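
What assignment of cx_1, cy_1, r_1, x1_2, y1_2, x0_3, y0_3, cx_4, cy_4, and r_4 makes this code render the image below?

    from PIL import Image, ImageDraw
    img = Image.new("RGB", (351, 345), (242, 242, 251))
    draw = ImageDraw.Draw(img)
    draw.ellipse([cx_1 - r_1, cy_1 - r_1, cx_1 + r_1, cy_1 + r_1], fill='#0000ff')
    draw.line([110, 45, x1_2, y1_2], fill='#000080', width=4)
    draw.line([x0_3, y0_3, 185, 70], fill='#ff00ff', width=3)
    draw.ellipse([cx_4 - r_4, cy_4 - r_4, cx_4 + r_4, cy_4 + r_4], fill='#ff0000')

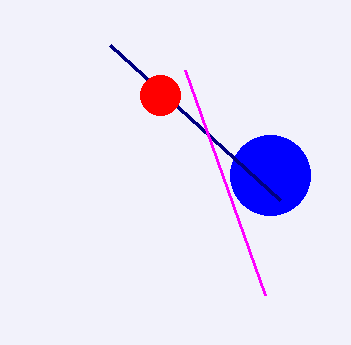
cx_1 = 270; cy_1 = 175; r_1 = 40; x1_2 = 280; y1_2 = 200; x0_3 = 265; y0_3 = 295; cx_4 = 160; cy_4 = 95; r_4 = 20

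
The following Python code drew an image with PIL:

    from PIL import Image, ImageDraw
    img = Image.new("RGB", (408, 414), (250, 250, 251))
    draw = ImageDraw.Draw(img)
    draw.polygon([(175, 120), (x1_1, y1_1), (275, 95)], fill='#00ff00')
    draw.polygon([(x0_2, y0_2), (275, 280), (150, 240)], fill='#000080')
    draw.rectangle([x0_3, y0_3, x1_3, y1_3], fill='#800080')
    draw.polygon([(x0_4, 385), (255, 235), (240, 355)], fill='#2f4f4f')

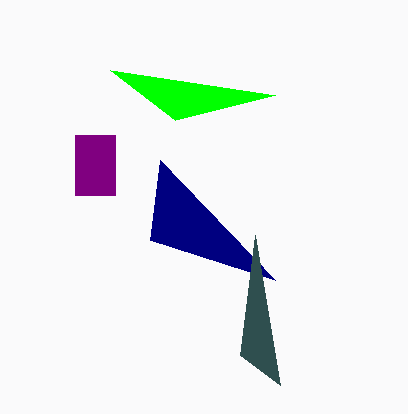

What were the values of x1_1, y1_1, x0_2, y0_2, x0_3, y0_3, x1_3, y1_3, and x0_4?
x1_1 = 110, y1_1 = 70, x0_2 = 160, y0_2 = 160, x0_3 = 75, y0_3 = 135, x1_3 = 115, y1_3 = 195, x0_4 = 280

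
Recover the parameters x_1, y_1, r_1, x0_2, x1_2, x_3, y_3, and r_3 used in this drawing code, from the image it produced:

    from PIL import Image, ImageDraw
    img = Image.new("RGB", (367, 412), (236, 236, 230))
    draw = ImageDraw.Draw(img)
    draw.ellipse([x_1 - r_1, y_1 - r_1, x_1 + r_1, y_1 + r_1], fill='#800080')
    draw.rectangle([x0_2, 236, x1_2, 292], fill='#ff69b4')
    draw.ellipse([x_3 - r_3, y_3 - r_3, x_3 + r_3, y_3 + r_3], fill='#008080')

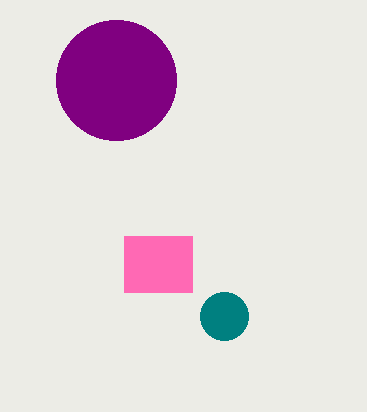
x_1 = 116
y_1 = 80
r_1 = 60
x0_2 = 124
x1_2 = 192
x_3 = 224
y_3 = 316
r_3 = 24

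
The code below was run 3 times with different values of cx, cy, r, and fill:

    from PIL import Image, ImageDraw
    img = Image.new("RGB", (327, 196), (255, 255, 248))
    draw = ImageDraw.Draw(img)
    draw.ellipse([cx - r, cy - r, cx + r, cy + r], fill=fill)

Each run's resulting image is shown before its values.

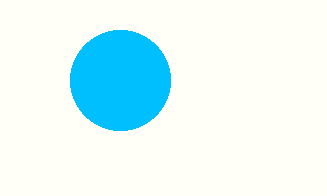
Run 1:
cx = 120, cy = 80, r = 50, fill = 'deepskyblue'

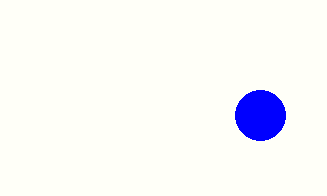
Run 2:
cx = 260
cy = 115
r = 25
fill = 'blue'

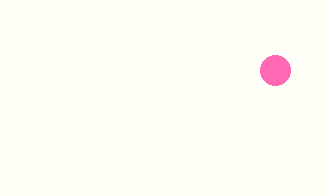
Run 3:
cx = 275; cy = 70; r = 15; fill = 'hotpink'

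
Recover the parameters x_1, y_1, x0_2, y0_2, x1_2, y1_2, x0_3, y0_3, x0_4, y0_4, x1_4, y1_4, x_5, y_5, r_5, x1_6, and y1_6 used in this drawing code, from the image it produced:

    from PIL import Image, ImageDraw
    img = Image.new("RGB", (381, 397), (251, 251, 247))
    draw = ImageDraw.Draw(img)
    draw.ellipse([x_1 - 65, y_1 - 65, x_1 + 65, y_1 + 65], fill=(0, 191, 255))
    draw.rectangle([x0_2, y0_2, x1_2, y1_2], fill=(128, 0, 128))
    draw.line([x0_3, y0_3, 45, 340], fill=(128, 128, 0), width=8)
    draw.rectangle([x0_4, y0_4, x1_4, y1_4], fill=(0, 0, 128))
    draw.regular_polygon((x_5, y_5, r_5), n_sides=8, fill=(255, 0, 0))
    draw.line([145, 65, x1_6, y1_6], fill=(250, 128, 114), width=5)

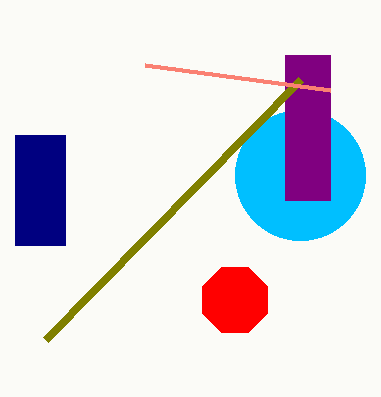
x_1 = 300, y_1 = 175, x0_2 = 285, y0_2 = 55, x1_2 = 330, y1_2 = 200, x0_3 = 300, y0_3 = 80, x0_4 = 15, y0_4 = 135, x1_4 = 65, y1_4 = 245, x_5 = 235, y_5 = 300, r_5 = 35, x1_6 = 330, y1_6 = 90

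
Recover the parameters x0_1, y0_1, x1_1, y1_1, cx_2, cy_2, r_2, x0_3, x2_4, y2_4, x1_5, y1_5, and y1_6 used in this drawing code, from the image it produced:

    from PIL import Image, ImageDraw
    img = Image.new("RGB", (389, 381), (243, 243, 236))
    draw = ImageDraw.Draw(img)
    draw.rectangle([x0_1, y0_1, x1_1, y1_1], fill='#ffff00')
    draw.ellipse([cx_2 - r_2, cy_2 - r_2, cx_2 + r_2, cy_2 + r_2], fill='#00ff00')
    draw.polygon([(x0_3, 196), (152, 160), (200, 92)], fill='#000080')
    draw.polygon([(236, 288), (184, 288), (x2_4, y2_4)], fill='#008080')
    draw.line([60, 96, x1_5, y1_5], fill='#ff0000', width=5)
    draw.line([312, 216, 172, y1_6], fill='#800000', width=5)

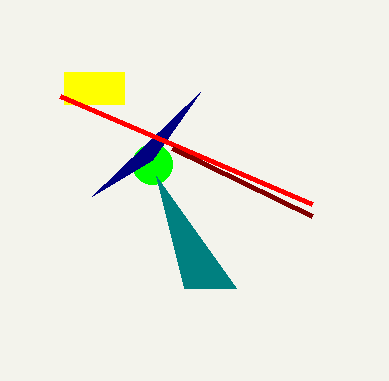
x0_1 = 64; y0_1 = 72; x1_1 = 124; y1_1 = 104; cx_2 = 152; cy_2 = 164; r_2 = 20; x0_3 = 92; x2_4 = 156; y2_4 = 176; x1_5 = 312; y1_5 = 204; y1_6 = 148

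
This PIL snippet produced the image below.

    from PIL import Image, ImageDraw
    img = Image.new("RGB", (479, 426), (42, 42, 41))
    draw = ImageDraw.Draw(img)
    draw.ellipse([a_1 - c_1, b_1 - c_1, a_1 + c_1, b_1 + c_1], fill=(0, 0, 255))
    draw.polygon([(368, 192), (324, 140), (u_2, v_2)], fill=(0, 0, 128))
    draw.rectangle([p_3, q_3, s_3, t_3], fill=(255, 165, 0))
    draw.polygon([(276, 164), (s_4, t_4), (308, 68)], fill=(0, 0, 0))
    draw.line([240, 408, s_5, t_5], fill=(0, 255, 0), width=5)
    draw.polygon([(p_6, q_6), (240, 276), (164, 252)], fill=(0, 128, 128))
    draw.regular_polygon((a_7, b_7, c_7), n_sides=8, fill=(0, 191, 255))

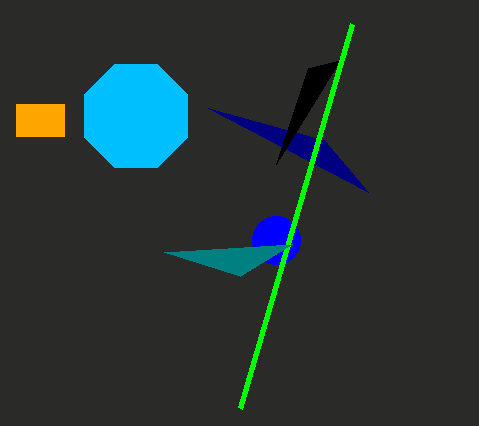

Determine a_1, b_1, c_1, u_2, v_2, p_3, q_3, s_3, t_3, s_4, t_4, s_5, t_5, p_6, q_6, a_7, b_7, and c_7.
a_1 = 276, b_1 = 240, c_1 = 24, u_2 = 208, v_2 = 108, p_3 = 16, q_3 = 104, s_3 = 64, t_3 = 136, s_4 = 340, t_4 = 60, s_5 = 352, t_5 = 24, p_6 = 292, q_6 = 244, a_7 = 136, b_7 = 116, c_7 = 56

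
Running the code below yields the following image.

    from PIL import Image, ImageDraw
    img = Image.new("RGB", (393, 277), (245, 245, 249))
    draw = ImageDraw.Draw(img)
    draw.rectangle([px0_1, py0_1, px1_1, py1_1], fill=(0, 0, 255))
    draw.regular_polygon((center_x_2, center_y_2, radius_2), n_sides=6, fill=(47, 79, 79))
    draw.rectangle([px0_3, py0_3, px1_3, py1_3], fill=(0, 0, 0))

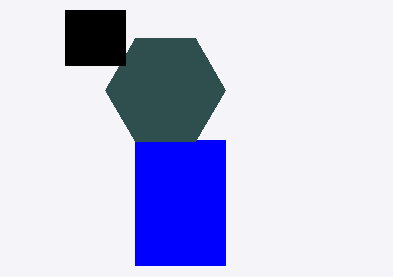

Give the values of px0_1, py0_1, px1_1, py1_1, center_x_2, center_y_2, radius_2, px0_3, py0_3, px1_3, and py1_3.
px0_1 = 135; py0_1 = 140; px1_1 = 225; py1_1 = 265; center_x_2 = 165; center_y_2 = 90; radius_2 = 60; px0_3 = 65; py0_3 = 10; px1_3 = 125; py1_3 = 65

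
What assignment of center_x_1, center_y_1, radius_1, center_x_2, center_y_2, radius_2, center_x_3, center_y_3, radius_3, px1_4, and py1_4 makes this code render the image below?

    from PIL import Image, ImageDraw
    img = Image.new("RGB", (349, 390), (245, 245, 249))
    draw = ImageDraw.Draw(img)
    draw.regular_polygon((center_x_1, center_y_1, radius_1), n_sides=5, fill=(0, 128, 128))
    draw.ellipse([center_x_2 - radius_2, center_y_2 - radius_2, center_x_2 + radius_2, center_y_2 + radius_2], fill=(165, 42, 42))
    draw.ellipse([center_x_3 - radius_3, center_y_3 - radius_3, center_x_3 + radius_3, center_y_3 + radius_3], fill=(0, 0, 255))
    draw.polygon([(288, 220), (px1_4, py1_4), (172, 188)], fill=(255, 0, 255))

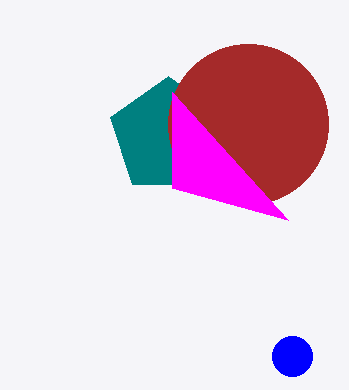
center_x_1 = 168, center_y_1 = 136, radius_1 = 60, center_x_2 = 248, center_y_2 = 124, radius_2 = 80, center_x_3 = 292, center_y_3 = 356, radius_3 = 20, px1_4 = 172, py1_4 = 92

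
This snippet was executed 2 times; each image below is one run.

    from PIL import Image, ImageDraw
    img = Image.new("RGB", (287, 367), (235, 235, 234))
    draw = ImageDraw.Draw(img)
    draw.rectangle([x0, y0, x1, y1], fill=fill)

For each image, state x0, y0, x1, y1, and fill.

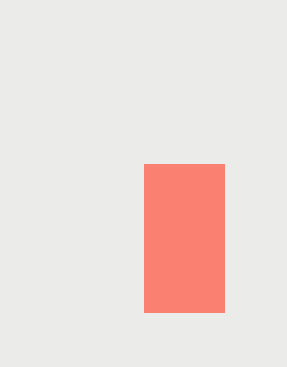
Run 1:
x0 = 144; y0 = 164; x1 = 224; y1 = 312; fill = 'salmon'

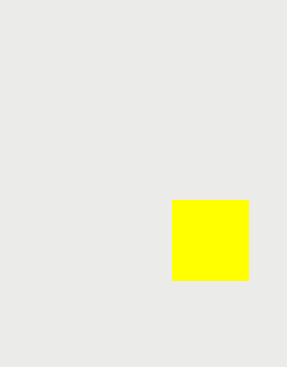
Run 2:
x0 = 172; y0 = 200; x1 = 248; y1 = 280; fill = 'yellow'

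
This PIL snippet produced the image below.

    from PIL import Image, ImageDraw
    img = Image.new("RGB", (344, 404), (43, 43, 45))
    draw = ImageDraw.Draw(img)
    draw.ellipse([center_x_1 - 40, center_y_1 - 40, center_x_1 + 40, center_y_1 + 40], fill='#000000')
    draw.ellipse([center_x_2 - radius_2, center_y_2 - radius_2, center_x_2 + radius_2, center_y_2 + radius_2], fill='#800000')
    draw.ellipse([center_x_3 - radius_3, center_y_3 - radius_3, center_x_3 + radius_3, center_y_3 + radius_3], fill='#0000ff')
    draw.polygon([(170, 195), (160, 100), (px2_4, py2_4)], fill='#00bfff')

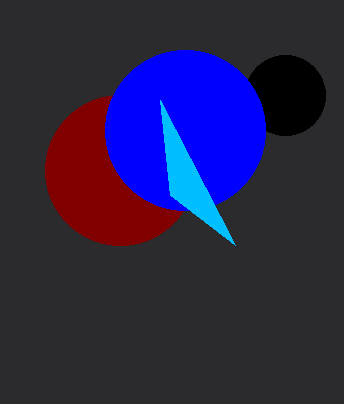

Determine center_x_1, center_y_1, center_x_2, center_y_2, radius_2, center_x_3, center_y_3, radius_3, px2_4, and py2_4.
center_x_1 = 285
center_y_1 = 95
center_x_2 = 120
center_y_2 = 170
radius_2 = 75
center_x_3 = 185
center_y_3 = 130
radius_3 = 80
px2_4 = 235
py2_4 = 245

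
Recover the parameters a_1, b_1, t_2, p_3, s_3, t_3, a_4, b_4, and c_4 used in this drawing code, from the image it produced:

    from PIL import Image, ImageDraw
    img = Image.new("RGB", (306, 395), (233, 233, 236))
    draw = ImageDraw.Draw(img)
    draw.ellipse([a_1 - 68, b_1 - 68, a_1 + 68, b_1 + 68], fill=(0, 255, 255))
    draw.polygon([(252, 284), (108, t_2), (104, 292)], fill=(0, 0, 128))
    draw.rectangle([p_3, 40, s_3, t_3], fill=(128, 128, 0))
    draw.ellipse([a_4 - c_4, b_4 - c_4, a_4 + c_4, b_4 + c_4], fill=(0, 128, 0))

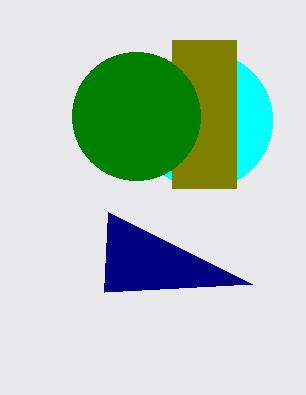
a_1 = 204; b_1 = 120; t_2 = 212; p_3 = 172; s_3 = 236; t_3 = 188; a_4 = 136; b_4 = 116; c_4 = 64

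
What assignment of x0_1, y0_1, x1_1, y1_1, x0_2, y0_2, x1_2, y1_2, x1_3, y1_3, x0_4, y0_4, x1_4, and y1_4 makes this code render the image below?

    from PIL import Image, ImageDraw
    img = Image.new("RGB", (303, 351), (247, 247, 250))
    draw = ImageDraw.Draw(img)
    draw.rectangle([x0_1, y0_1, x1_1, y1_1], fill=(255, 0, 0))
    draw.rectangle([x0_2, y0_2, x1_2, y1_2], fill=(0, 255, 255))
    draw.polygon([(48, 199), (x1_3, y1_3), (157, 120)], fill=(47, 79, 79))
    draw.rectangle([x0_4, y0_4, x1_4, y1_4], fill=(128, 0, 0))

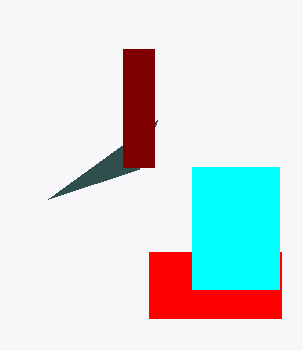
x0_1 = 149
y0_1 = 252
x1_1 = 281
y1_1 = 318
x0_2 = 192
y0_2 = 167
x1_2 = 279
y1_2 = 289
x1_3 = 139
y1_3 = 169
x0_4 = 123
y0_4 = 49
x1_4 = 154
y1_4 = 167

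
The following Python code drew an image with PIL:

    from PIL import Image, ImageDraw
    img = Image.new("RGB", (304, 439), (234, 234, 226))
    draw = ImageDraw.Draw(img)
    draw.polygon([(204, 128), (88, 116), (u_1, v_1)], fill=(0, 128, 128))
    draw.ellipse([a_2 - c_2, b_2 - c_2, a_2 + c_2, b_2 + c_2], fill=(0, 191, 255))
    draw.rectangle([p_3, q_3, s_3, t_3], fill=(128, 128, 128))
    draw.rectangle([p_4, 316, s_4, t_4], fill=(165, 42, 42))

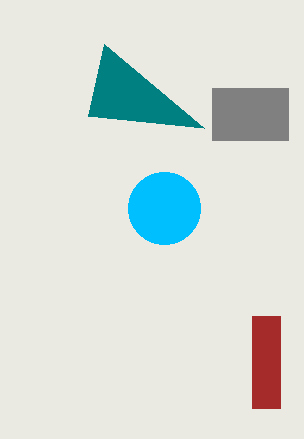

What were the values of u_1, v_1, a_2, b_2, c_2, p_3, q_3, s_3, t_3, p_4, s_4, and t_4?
u_1 = 104; v_1 = 44; a_2 = 164; b_2 = 208; c_2 = 36; p_3 = 212; q_3 = 88; s_3 = 288; t_3 = 140; p_4 = 252; s_4 = 280; t_4 = 408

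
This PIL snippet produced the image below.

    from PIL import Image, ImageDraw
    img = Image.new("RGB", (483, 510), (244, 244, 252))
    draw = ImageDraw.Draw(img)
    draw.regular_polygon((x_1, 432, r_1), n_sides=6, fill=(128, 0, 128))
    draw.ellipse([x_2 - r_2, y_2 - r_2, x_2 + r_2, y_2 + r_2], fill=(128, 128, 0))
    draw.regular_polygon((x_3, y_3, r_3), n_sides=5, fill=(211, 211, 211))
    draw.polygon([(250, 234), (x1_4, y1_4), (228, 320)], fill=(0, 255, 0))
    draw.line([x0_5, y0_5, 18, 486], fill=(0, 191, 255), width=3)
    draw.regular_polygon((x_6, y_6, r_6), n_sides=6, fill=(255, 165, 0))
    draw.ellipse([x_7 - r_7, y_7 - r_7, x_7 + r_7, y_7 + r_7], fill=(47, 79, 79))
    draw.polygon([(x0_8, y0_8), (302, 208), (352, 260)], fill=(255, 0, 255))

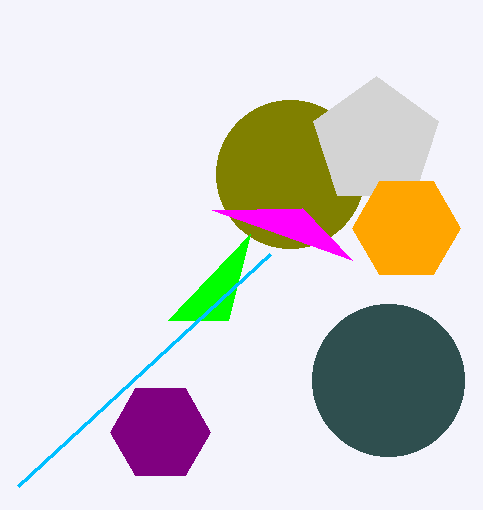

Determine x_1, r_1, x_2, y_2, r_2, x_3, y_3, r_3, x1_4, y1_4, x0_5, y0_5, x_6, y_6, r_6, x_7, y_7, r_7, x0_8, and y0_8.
x_1 = 160
r_1 = 50
x_2 = 290
y_2 = 174
r_2 = 74
x_3 = 376
y_3 = 142
r_3 = 66
x1_4 = 168
y1_4 = 320
x0_5 = 270
y0_5 = 254
x_6 = 406
y_6 = 228
r_6 = 54
x_7 = 388
y_7 = 380
r_7 = 76
x0_8 = 212
y0_8 = 210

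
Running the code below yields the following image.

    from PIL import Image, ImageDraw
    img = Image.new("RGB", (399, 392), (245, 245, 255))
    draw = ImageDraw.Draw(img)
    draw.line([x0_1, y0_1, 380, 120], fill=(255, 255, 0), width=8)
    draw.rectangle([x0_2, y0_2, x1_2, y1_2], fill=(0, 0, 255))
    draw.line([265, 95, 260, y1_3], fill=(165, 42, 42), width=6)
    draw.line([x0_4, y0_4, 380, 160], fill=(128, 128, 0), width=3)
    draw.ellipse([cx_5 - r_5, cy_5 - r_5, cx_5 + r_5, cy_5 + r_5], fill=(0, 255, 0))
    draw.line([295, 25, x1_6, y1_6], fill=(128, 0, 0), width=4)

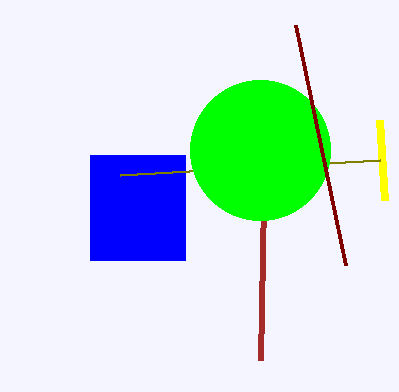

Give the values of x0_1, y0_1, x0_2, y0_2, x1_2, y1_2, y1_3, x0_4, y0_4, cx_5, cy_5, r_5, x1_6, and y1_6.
x0_1 = 385; y0_1 = 200; x0_2 = 90; y0_2 = 155; x1_2 = 185; y1_2 = 260; y1_3 = 360; x0_4 = 120; y0_4 = 175; cx_5 = 260; cy_5 = 150; r_5 = 70; x1_6 = 345; y1_6 = 265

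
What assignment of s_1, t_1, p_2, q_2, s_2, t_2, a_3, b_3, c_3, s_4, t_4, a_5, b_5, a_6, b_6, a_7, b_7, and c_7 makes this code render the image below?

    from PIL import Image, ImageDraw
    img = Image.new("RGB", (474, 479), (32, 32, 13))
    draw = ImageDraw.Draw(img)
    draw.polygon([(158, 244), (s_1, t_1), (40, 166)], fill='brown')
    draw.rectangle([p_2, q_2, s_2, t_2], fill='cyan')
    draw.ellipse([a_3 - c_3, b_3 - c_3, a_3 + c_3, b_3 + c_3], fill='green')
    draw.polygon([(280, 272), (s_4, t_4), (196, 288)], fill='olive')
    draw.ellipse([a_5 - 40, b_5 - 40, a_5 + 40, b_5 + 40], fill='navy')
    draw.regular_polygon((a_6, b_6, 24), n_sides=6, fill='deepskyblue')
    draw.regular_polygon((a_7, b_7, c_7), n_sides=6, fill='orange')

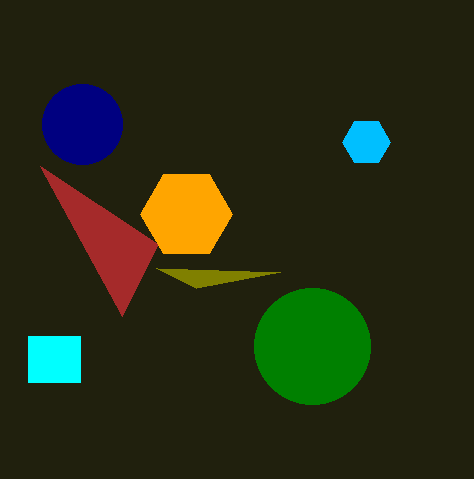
s_1 = 122, t_1 = 316, p_2 = 28, q_2 = 336, s_2 = 80, t_2 = 382, a_3 = 312, b_3 = 346, c_3 = 58, s_4 = 156, t_4 = 268, a_5 = 82, b_5 = 124, a_6 = 366, b_6 = 142, a_7 = 186, b_7 = 214, c_7 = 46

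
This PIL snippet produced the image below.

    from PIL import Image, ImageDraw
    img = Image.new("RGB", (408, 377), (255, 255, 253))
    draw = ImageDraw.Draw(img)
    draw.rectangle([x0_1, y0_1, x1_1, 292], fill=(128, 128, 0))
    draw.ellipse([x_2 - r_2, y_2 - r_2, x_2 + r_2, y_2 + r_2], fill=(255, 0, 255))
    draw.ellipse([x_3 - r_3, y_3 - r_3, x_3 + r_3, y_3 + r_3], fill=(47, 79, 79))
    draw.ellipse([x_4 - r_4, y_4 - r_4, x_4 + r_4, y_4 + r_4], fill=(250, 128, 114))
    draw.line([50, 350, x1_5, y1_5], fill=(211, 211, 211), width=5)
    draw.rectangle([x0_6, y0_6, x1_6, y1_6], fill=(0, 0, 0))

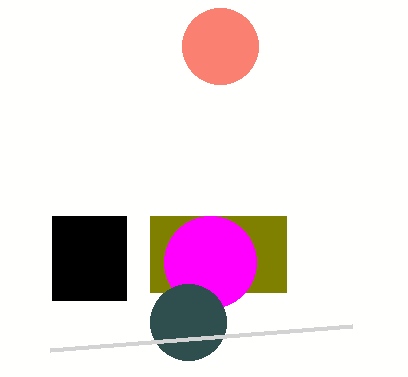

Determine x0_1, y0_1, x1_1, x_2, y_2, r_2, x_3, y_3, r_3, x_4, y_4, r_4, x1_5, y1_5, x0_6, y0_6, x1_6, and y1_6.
x0_1 = 150, y0_1 = 216, x1_1 = 286, x_2 = 210, y_2 = 262, r_2 = 46, x_3 = 188, y_3 = 322, r_3 = 38, x_4 = 220, y_4 = 46, r_4 = 38, x1_5 = 352, y1_5 = 326, x0_6 = 52, y0_6 = 216, x1_6 = 126, y1_6 = 300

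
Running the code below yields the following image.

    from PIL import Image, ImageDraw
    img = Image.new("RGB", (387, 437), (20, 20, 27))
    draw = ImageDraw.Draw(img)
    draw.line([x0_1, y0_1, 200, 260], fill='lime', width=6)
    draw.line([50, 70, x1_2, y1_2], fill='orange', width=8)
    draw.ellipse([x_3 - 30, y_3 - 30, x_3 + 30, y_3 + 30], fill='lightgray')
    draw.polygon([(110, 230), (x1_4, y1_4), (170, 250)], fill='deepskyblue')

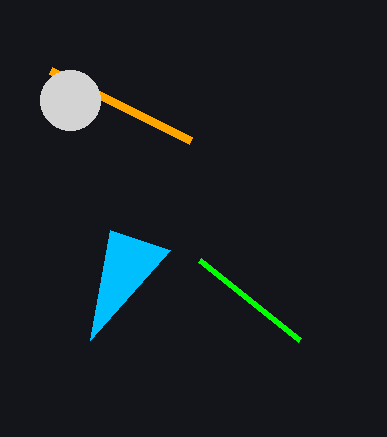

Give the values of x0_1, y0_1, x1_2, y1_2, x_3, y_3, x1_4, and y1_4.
x0_1 = 300, y0_1 = 340, x1_2 = 190, y1_2 = 140, x_3 = 70, y_3 = 100, x1_4 = 90, y1_4 = 340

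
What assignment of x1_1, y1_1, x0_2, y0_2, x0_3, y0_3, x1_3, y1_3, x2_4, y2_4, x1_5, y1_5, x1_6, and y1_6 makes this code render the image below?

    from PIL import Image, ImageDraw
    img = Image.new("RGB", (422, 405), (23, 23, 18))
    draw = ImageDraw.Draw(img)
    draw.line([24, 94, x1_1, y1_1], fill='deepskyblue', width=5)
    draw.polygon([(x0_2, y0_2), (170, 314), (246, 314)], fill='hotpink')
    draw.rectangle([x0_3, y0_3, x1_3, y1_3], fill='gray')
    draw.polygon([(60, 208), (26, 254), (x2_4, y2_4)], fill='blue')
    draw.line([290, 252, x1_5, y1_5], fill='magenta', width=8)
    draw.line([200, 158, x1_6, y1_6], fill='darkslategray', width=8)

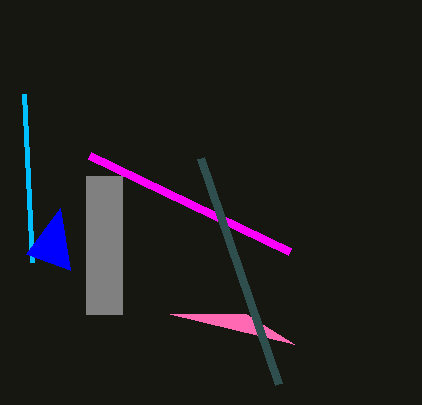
x1_1 = 32; y1_1 = 262; x0_2 = 294; y0_2 = 344; x0_3 = 86; y0_3 = 176; x1_3 = 122; y1_3 = 314; x2_4 = 70; y2_4 = 270; x1_5 = 90; y1_5 = 156; x1_6 = 278; y1_6 = 384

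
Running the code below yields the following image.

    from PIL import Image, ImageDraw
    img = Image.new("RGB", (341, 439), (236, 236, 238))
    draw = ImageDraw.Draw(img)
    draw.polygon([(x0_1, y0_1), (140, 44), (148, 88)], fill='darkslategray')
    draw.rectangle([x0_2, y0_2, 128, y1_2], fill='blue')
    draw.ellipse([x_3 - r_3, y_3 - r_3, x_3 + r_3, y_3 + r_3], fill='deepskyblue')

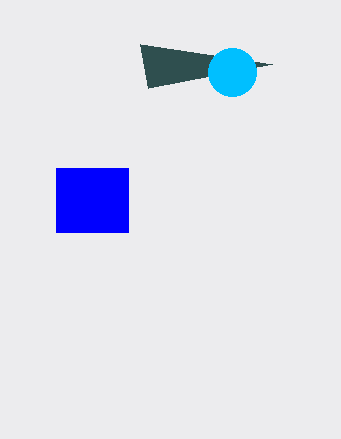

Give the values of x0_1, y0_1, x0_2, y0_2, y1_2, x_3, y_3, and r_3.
x0_1 = 272, y0_1 = 64, x0_2 = 56, y0_2 = 168, y1_2 = 232, x_3 = 232, y_3 = 72, r_3 = 24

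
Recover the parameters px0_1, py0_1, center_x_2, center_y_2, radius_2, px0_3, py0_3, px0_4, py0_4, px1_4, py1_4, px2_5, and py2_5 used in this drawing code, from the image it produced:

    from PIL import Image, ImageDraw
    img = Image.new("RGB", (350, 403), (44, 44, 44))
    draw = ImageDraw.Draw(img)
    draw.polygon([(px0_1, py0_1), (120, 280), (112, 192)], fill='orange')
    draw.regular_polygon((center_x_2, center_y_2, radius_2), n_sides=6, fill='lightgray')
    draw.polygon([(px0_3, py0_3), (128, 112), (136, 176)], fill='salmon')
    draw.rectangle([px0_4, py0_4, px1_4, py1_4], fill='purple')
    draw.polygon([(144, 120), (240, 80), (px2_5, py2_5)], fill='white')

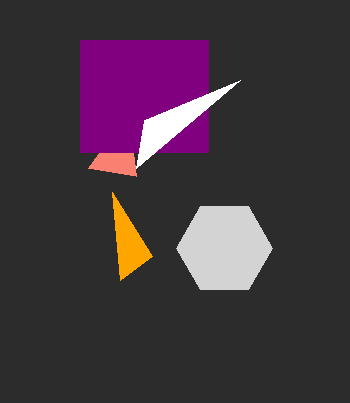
px0_1 = 152
py0_1 = 256
center_x_2 = 224
center_y_2 = 248
radius_2 = 48
px0_3 = 88
py0_3 = 168
px0_4 = 80
py0_4 = 40
px1_4 = 208
py1_4 = 152
px2_5 = 136
py2_5 = 168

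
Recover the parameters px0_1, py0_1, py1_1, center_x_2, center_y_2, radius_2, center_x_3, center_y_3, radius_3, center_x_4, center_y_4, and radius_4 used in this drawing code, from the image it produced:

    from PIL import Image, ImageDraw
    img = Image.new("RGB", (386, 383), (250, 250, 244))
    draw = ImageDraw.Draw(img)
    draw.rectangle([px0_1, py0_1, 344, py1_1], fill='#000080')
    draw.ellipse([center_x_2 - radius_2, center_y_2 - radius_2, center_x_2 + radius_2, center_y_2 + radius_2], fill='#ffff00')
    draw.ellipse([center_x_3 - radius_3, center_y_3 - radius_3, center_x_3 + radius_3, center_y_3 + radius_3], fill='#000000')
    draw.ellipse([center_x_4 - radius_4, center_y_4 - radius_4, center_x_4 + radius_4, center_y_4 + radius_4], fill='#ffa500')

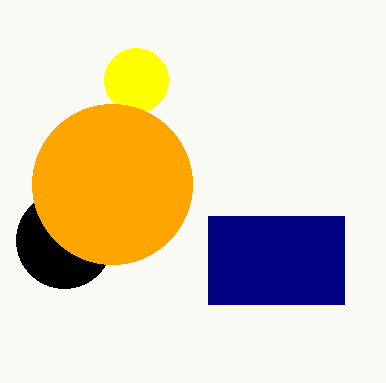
px0_1 = 208
py0_1 = 216
py1_1 = 304
center_x_2 = 136
center_y_2 = 80
radius_2 = 32
center_x_3 = 64
center_y_3 = 240
radius_3 = 48
center_x_4 = 112
center_y_4 = 184
radius_4 = 80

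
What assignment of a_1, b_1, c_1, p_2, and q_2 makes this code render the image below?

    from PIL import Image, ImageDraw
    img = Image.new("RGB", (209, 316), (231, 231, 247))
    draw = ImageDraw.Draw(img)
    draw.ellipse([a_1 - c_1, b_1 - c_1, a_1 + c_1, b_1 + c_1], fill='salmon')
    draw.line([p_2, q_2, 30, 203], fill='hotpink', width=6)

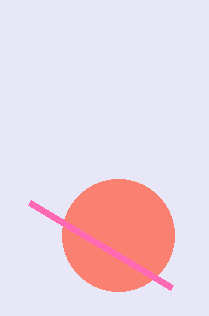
a_1 = 118
b_1 = 235
c_1 = 56
p_2 = 172
q_2 = 288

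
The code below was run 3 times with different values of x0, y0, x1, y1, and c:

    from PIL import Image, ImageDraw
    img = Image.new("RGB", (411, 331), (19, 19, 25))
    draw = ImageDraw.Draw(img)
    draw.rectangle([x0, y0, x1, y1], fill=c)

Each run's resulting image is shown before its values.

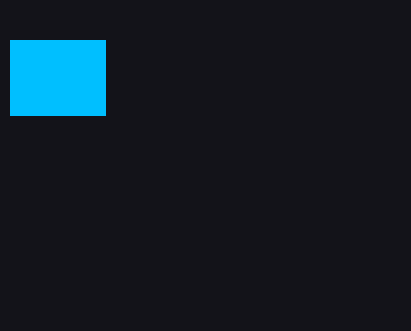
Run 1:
x0 = 10; y0 = 40; x1 = 105; y1 = 115; c = 'deepskyblue'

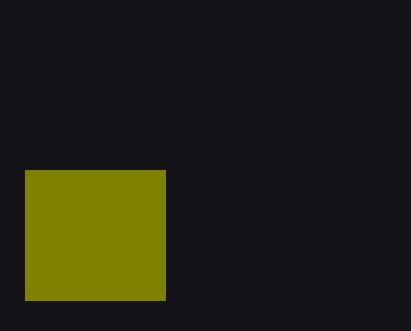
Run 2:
x0 = 25, y0 = 170, x1 = 165, y1 = 300, c = 'olive'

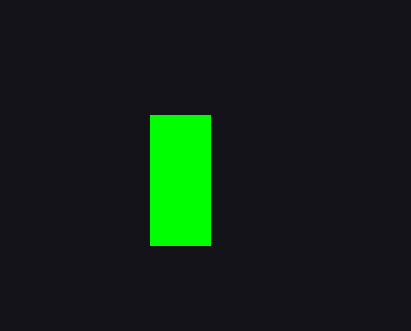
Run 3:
x0 = 150, y0 = 115, x1 = 210, y1 = 245, c = 'lime'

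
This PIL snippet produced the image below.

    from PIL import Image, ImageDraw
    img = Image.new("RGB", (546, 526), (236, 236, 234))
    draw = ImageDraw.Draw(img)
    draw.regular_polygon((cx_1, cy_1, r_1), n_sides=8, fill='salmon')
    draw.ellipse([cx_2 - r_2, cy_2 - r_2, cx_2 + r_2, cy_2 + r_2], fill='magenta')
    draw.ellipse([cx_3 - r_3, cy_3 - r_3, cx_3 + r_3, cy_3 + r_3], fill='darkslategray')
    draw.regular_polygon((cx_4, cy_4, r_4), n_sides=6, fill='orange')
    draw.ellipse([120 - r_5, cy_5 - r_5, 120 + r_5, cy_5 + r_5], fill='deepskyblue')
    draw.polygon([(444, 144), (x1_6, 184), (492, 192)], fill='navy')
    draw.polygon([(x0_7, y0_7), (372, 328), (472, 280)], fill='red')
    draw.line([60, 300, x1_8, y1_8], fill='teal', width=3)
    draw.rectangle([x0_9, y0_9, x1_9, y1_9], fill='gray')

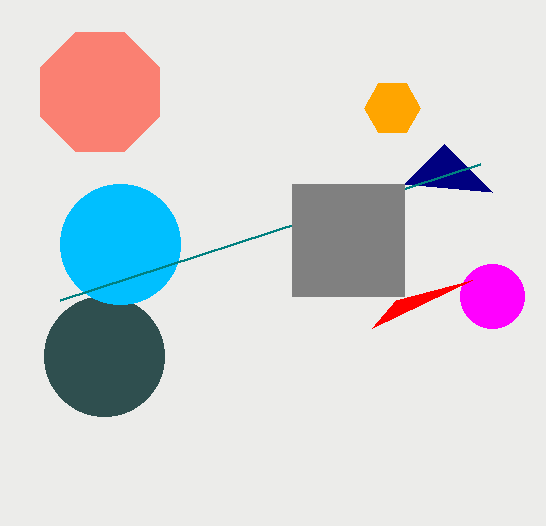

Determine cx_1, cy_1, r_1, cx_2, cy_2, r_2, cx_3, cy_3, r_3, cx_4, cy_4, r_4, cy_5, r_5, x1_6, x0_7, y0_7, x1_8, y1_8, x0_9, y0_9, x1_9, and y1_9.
cx_1 = 100
cy_1 = 92
r_1 = 64
cx_2 = 492
cy_2 = 296
r_2 = 32
cx_3 = 104
cy_3 = 356
r_3 = 60
cx_4 = 392
cy_4 = 108
r_4 = 28
cy_5 = 244
r_5 = 60
x1_6 = 404
x0_7 = 396
y0_7 = 300
x1_8 = 480
y1_8 = 164
x0_9 = 292
y0_9 = 184
x1_9 = 404
y1_9 = 296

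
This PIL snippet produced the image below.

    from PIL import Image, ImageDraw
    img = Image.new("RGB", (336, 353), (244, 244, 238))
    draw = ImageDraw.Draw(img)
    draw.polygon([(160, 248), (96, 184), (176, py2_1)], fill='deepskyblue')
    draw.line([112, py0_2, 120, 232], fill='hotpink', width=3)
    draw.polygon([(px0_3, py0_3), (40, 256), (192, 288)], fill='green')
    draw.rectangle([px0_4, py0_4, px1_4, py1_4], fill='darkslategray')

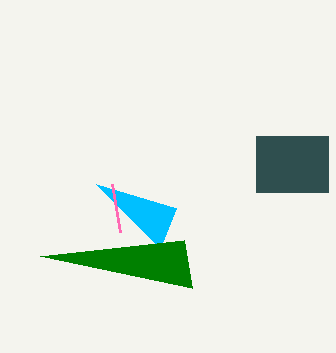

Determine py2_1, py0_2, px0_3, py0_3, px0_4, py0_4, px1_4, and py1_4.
py2_1 = 208
py0_2 = 184
px0_3 = 184
py0_3 = 240
px0_4 = 256
py0_4 = 136
px1_4 = 328
py1_4 = 192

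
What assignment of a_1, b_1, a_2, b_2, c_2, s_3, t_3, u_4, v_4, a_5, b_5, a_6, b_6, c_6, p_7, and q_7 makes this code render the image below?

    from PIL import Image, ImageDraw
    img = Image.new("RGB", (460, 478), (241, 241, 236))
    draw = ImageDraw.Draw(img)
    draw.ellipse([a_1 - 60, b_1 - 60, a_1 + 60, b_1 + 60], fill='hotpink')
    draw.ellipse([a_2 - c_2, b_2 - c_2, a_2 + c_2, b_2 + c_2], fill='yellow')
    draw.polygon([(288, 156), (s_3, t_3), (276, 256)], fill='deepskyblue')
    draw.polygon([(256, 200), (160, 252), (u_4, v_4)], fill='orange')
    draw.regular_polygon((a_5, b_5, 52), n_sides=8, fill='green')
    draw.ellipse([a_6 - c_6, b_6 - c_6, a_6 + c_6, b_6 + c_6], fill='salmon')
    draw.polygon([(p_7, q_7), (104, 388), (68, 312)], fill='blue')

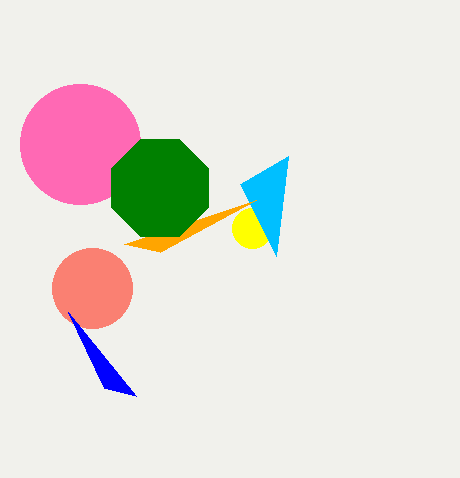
a_1 = 80
b_1 = 144
a_2 = 252
b_2 = 228
c_2 = 20
s_3 = 240
t_3 = 184
u_4 = 124
v_4 = 244
a_5 = 160
b_5 = 188
a_6 = 92
b_6 = 288
c_6 = 40
p_7 = 136
q_7 = 396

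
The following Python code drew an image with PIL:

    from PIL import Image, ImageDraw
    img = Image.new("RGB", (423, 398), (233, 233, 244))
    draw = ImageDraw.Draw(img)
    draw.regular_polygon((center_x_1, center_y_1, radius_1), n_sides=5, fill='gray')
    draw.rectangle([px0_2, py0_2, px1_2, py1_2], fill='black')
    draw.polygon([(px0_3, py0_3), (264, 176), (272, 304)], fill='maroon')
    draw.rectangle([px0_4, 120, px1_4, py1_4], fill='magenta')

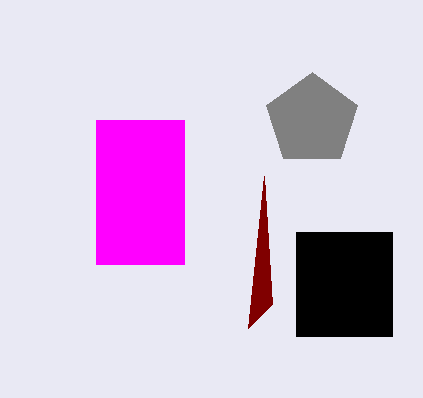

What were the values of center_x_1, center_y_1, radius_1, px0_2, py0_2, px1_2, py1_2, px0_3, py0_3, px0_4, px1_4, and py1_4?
center_x_1 = 312
center_y_1 = 120
radius_1 = 48
px0_2 = 296
py0_2 = 232
px1_2 = 392
py1_2 = 336
px0_3 = 248
py0_3 = 328
px0_4 = 96
px1_4 = 184
py1_4 = 264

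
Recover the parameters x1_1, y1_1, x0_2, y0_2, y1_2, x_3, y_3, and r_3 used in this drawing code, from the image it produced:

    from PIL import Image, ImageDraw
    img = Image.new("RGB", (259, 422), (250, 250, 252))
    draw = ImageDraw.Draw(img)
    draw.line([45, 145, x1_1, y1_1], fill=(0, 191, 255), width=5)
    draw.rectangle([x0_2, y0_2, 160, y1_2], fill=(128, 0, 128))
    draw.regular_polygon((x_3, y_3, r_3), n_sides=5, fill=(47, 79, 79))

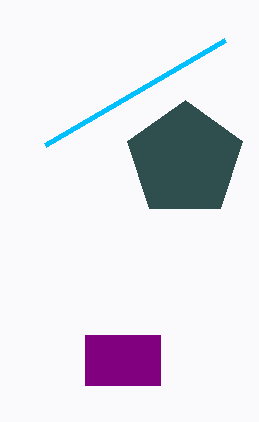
x1_1 = 225, y1_1 = 40, x0_2 = 85, y0_2 = 335, y1_2 = 385, x_3 = 185, y_3 = 160, r_3 = 60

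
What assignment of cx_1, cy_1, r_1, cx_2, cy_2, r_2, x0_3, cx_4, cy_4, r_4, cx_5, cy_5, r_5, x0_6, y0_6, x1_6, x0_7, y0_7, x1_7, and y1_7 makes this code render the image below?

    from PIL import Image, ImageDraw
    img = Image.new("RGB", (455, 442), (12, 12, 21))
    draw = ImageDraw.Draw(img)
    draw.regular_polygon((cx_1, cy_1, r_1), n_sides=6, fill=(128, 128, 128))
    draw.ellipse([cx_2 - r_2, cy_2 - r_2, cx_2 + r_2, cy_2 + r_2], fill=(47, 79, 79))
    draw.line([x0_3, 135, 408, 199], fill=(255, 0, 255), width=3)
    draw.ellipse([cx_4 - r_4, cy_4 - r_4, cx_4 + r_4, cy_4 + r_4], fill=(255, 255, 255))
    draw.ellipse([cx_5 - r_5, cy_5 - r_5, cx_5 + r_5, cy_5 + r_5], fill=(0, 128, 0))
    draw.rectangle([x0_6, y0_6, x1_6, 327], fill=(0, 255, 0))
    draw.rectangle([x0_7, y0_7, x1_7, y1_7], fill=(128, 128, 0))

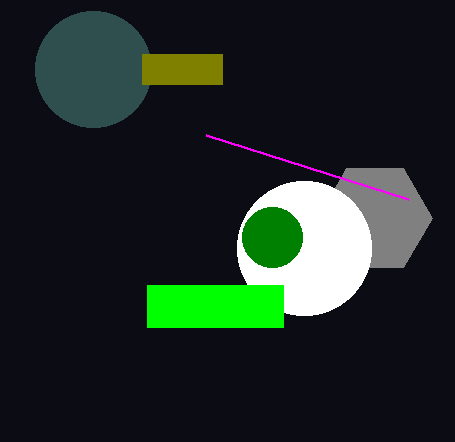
cx_1 = 375; cy_1 = 218; r_1 = 57; cx_2 = 93; cy_2 = 69; r_2 = 58; x0_3 = 206; cx_4 = 304; cy_4 = 248; r_4 = 67; cx_5 = 272; cy_5 = 237; r_5 = 30; x0_6 = 147; y0_6 = 285; x1_6 = 283; x0_7 = 142; y0_7 = 54; x1_7 = 222; y1_7 = 84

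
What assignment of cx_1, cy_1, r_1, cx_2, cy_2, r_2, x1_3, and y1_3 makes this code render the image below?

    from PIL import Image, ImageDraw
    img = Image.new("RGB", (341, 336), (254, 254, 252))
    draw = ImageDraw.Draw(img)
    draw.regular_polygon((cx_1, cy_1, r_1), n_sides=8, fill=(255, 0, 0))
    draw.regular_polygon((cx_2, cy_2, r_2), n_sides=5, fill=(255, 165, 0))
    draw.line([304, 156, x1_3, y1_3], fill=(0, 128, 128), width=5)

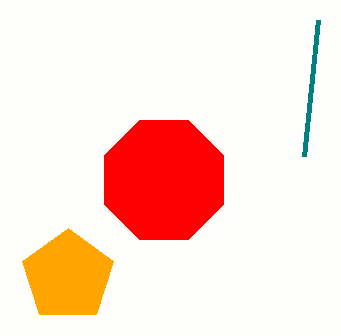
cx_1 = 164
cy_1 = 180
r_1 = 64
cx_2 = 68
cy_2 = 276
r_2 = 48
x1_3 = 318
y1_3 = 20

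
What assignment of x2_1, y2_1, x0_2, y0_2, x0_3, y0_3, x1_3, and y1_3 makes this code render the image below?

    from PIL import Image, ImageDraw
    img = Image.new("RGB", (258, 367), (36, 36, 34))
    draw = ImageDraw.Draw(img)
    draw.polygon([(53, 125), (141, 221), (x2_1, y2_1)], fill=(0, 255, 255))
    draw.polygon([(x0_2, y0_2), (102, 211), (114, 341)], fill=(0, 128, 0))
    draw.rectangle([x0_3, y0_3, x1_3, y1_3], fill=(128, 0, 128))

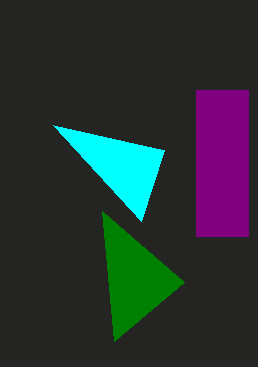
x2_1 = 164
y2_1 = 150
x0_2 = 184
y0_2 = 282
x0_3 = 196
y0_3 = 90
x1_3 = 248
y1_3 = 236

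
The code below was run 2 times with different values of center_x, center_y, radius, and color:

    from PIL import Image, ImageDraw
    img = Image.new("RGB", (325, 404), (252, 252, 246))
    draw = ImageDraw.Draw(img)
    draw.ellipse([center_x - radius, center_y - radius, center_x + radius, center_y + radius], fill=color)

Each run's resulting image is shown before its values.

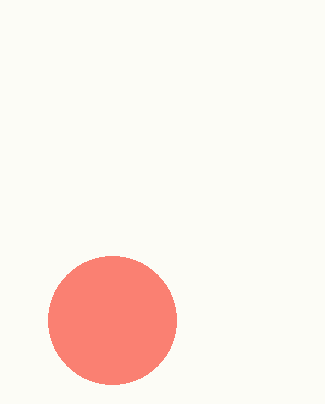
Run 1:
center_x = 112, center_y = 320, radius = 64, color = 'salmon'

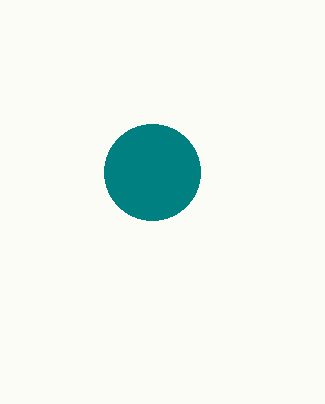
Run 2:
center_x = 152
center_y = 172
radius = 48
color = 'teal'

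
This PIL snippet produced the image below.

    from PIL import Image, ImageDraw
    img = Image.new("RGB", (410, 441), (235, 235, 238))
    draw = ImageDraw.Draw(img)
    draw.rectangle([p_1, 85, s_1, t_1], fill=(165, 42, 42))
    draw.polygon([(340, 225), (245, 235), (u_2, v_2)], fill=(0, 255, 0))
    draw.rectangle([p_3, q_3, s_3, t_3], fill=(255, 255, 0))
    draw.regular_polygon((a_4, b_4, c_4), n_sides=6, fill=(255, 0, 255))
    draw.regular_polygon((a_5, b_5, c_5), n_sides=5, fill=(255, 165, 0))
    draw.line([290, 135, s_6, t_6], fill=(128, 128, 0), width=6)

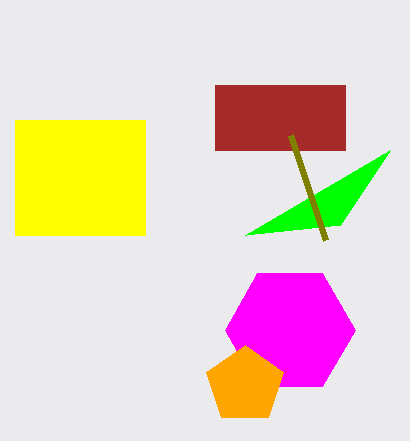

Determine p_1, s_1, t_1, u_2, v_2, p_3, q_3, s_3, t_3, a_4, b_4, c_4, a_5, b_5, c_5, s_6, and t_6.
p_1 = 215
s_1 = 345
t_1 = 150
u_2 = 390
v_2 = 150
p_3 = 15
q_3 = 120
s_3 = 145
t_3 = 235
a_4 = 290
b_4 = 330
c_4 = 65
a_5 = 245
b_5 = 385
c_5 = 40
s_6 = 325
t_6 = 240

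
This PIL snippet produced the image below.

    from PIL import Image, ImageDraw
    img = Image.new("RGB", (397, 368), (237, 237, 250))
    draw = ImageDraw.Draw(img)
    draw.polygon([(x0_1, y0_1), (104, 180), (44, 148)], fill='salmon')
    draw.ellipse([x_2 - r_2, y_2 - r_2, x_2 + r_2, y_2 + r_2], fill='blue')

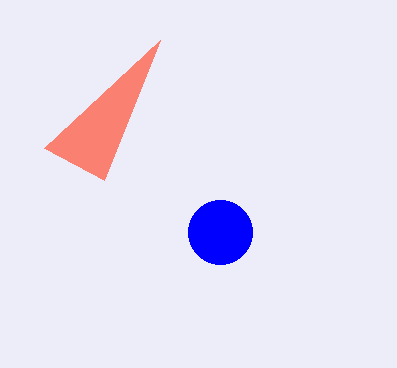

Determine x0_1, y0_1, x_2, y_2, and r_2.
x0_1 = 160; y0_1 = 40; x_2 = 220; y_2 = 232; r_2 = 32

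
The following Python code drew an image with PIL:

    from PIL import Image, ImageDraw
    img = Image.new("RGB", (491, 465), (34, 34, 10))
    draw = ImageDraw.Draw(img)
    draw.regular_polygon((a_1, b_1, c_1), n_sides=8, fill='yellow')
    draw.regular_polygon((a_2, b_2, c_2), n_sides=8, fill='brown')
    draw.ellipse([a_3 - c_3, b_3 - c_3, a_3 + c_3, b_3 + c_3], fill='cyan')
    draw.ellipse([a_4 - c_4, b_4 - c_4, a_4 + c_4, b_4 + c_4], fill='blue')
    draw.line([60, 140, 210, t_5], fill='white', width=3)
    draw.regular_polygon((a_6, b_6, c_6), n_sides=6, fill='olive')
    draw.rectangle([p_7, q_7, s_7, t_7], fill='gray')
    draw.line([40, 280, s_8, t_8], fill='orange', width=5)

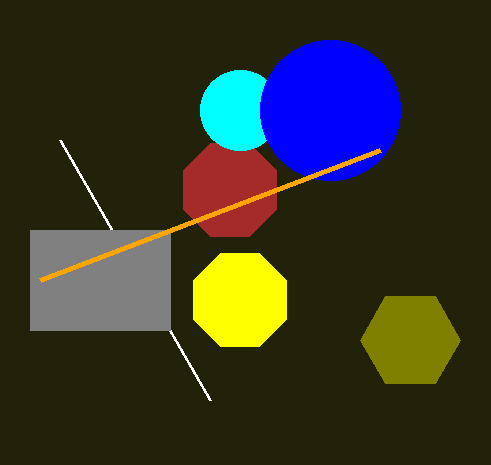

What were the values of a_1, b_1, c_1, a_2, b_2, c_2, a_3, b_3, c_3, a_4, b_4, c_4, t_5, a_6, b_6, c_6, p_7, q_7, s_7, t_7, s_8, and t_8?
a_1 = 240, b_1 = 300, c_1 = 50, a_2 = 230, b_2 = 190, c_2 = 50, a_3 = 240, b_3 = 110, c_3 = 40, a_4 = 330, b_4 = 110, c_4 = 70, t_5 = 400, a_6 = 410, b_6 = 340, c_6 = 50, p_7 = 30, q_7 = 230, s_7 = 170, t_7 = 330, s_8 = 380, t_8 = 150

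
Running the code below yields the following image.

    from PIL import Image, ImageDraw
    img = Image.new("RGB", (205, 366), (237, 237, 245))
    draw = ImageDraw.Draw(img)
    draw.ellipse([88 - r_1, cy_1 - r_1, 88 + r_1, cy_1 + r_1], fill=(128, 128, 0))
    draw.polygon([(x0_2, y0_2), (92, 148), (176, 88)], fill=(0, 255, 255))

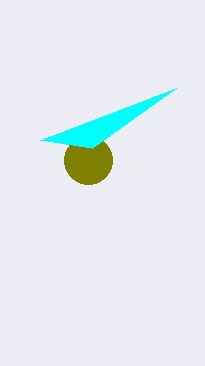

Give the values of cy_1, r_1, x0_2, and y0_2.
cy_1 = 160, r_1 = 24, x0_2 = 40, y0_2 = 140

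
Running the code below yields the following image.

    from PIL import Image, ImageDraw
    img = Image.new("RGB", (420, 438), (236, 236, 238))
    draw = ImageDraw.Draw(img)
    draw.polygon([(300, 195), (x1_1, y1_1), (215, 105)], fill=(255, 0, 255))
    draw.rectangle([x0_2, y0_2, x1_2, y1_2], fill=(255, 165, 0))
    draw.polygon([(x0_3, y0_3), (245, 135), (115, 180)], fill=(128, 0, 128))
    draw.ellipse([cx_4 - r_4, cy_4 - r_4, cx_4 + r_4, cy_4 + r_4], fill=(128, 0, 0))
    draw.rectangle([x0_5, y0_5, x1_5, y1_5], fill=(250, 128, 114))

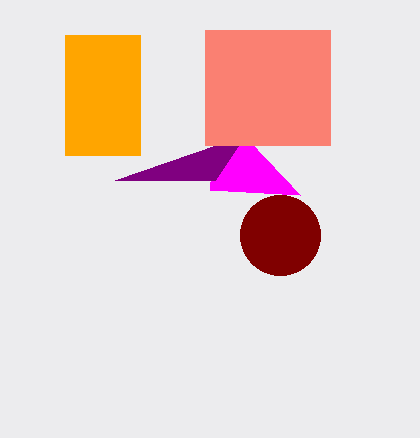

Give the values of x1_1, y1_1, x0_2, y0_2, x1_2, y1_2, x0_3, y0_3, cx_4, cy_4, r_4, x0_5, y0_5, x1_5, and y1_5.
x1_1 = 210; y1_1 = 190; x0_2 = 65; y0_2 = 35; x1_2 = 140; y1_2 = 155; x0_3 = 215; y0_3 = 180; cx_4 = 280; cy_4 = 235; r_4 = 40; x0_5 = 205; y0_5 = 30; x1_5 = 330; y1_5 = 145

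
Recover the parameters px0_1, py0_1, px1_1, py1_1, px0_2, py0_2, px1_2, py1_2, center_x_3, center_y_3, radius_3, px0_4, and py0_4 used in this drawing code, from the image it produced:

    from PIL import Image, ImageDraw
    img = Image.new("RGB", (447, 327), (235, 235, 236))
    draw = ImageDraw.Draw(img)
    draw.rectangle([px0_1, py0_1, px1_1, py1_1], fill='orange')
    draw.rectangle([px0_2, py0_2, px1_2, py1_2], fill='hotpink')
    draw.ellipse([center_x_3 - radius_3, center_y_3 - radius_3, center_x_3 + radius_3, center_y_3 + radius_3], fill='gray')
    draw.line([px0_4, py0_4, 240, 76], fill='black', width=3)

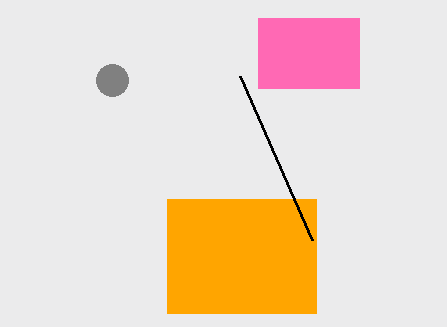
px0_1 = 167, py0_1 = 199, px1_1 = 316, py1_1 = 313, px0_2 = 258, py0_2 = 18, px1_2 = 359, py1_2 = 88, center_x_3 = 112, center_y_3 = 80, radius_3 = 16, px0_4 = 312, py0_4 = 240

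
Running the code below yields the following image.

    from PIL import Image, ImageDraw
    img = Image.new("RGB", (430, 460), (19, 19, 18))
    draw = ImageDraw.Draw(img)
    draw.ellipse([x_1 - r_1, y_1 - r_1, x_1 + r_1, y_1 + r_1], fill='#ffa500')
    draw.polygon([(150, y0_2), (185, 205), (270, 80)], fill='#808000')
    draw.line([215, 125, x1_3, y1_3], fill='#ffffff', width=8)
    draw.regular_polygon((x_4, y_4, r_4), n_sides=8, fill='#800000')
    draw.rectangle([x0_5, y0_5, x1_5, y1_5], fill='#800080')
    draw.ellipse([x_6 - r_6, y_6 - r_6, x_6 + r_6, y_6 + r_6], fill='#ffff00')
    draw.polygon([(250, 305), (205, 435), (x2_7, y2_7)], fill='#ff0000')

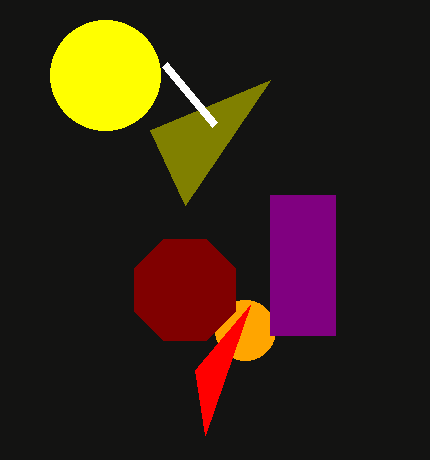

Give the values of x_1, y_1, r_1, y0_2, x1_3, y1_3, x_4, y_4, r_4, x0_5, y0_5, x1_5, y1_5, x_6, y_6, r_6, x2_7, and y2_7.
x_1 = 245
y_1 = 330
r_1 = 30
y0_2 = 130
x1_3 = 165
y1_3 = 65
x_4 = 185
y_4 = 290
r_4 = 55
x0_5 = 270
y0_5 = 195
x1_5 = 335
y1_5 = 335
x_6 = 105
y_6 = 75
r_6 = 55
x2_7 = 195
y2_7 = 370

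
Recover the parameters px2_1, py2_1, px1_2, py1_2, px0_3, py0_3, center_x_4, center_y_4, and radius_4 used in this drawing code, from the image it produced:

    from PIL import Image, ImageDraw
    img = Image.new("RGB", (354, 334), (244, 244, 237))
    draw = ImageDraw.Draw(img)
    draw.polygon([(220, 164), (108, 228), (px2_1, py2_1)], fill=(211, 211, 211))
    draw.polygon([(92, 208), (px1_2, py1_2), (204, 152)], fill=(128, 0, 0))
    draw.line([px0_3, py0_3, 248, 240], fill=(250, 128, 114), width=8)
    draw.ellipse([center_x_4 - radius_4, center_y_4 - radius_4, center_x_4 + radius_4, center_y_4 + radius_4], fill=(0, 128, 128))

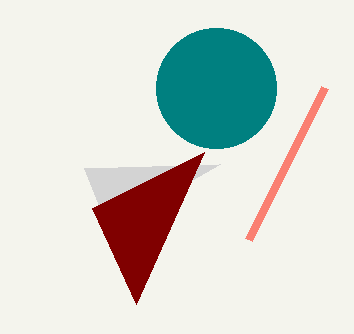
px2_1 = 84
py2_1 = 168
px1_2 = 136
py1_2 = 304
px0_3 = 324
py0_3 = 88
center_x_4 = 216
center_y_4 = 88
radius_4 = 60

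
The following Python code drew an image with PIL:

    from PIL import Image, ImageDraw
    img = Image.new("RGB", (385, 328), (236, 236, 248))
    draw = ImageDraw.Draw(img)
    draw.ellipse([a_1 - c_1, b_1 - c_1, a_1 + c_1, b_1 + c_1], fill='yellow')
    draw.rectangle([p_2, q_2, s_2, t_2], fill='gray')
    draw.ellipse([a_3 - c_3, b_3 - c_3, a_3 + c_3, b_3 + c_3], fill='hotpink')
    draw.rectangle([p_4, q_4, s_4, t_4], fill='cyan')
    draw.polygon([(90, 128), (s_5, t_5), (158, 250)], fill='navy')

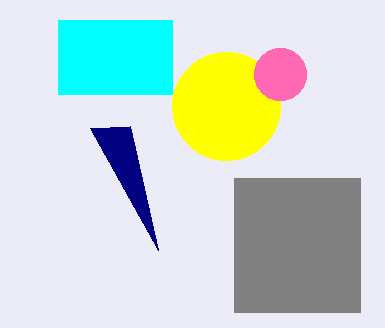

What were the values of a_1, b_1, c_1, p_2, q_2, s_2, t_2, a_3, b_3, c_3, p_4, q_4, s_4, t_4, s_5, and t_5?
a_1 = 226, b_1 = 106, c_1 = 54, p_2 = 234, q_2 = 178, s_2 = 360, t_2 = 312, a_3 = 280, b_3 = 74, c_3 = 26, p_4 = 58, q_4 = 20, s_4 = 172, t_4 = 94, s_5 = 130, t_5 = 126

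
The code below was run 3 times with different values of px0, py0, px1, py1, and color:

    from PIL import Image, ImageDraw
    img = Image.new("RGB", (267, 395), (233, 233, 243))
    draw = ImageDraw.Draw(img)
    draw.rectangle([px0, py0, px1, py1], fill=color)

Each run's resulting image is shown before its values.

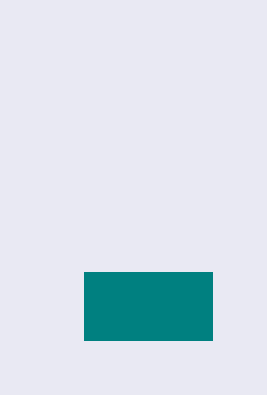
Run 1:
px0 = 84
py0 = 272
px1 = 212
py1 = 340
color = 'teal'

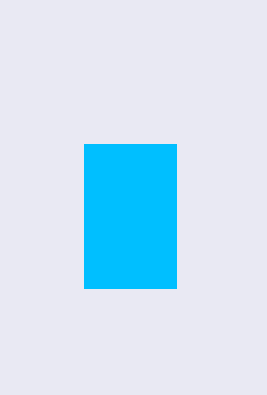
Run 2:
px0 = 84, py0 = 144, px1 = 176, py1 = 288, color = 'deepskyblue'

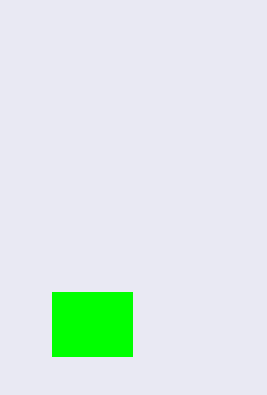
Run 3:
px0 = 52; py0 = 292; px1 = 132; py1 = 356; color = 'lime'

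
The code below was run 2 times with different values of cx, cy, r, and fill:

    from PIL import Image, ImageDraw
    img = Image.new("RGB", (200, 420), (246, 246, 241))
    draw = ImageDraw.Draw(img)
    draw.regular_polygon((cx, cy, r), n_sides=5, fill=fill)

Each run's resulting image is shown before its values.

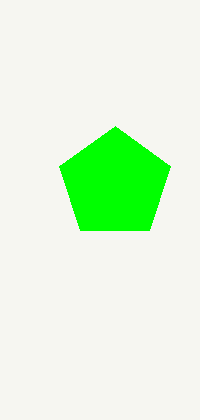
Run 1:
cx = 115, cy = 184, r = 58, fill = 'lime'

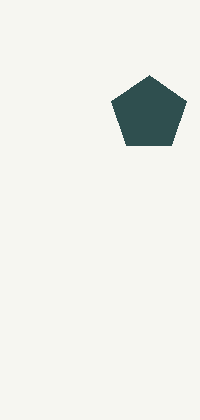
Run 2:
cx = 149, cy = 114, r = 39, fill = 'darkslategray'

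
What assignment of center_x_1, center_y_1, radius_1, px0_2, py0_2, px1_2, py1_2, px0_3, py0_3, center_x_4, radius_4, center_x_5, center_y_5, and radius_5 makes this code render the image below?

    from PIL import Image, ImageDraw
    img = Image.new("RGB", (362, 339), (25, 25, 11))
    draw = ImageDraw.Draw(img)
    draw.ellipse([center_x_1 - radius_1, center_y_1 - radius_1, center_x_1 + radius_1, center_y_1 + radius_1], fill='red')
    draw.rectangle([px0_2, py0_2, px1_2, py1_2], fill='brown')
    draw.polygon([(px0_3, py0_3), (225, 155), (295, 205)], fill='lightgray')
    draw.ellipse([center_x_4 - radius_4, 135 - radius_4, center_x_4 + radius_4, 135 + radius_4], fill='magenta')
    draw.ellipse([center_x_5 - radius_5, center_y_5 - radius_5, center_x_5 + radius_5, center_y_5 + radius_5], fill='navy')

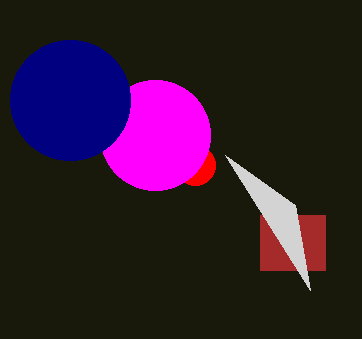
center_x_1 = 195; center_y_1 = 165; radius_1 = 20; px0_2 = 260; py0_2 = 215; px1_2 = 325; py1_2 = 270; px0_3 = 310; py0_3 = 290; center_x_4 = 155; radius_4 = 55; center_x_5 = 70; center_y_5 = 100; radius_5 = 60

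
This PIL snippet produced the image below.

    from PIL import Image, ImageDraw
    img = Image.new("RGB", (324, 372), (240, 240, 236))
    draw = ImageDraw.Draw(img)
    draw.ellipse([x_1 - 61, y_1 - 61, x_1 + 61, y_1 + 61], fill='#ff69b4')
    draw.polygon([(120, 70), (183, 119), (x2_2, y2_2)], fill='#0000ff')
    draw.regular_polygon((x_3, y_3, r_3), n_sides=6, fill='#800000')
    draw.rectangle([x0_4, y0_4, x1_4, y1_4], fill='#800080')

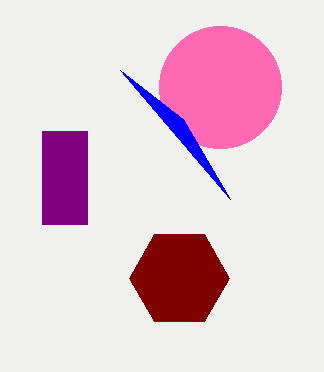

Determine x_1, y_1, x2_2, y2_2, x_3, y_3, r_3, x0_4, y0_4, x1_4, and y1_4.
x_1 = 220
y_1 = 87
x2_2 = 230
y2_2 = 199
x_3 = 179
y_3 = 278
r_3 = 50
x0_4 = 42
y0_4 = 131
x1_4 = 87
y1_4 = 224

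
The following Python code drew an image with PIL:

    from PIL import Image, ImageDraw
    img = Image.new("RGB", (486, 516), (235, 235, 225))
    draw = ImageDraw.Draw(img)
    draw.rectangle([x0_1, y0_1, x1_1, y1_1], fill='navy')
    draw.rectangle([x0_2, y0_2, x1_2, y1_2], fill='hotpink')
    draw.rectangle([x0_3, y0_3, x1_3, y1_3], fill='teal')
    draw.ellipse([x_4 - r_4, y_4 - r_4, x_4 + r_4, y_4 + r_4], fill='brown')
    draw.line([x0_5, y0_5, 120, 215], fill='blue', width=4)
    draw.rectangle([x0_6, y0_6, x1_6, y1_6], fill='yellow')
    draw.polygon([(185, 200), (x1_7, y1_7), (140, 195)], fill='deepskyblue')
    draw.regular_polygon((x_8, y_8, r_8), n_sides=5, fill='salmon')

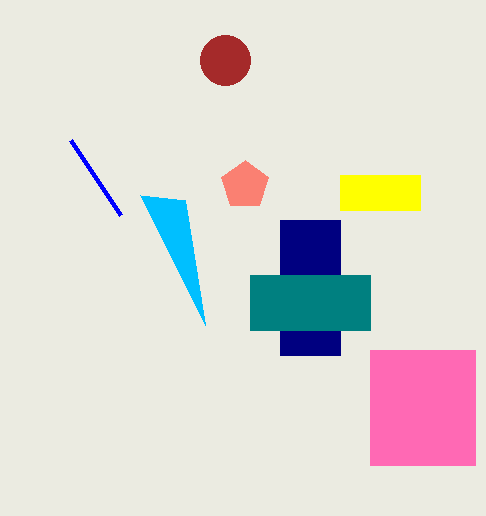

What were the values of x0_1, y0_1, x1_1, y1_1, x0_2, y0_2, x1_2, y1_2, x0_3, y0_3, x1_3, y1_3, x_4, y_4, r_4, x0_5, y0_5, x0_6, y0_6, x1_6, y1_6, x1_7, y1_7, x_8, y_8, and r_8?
x0_1 = 280
y0_1 = 220
x1_1 = 340
y1_1 = 355
x0_2 = 370
y0_2 = 350
x1_2 = 475
y1_2 = 465
x0_3 = 250
y0_3 = 275
x1_3 = 370
y1_3 = 330
x_4 = 225
y_4 = 60
r_4 = 25
x0_5 = 70
y0_5 = 140
x0_6 = 340
y0_6 = 175
x1_6 = 420
y1_6 = 210
x1_7 = 205
y1_7 = 325
x_8 = 245
y_8 = 185
r_8 = 25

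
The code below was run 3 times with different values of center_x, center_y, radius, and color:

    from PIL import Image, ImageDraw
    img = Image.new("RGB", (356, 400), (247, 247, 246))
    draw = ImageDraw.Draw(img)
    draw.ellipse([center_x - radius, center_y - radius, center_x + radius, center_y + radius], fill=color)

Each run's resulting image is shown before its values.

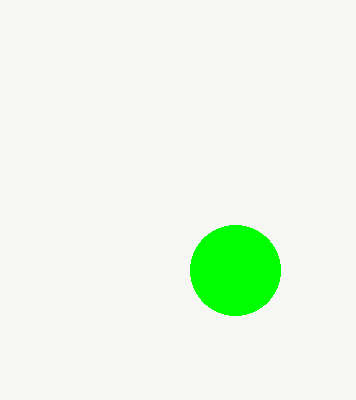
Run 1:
center_x = 235, center_y = 270, radius = 45, color = 'lime'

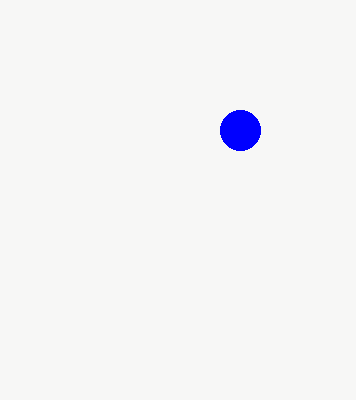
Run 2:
center_x = 240; center_y = 130; radius = 20; color = 'blue'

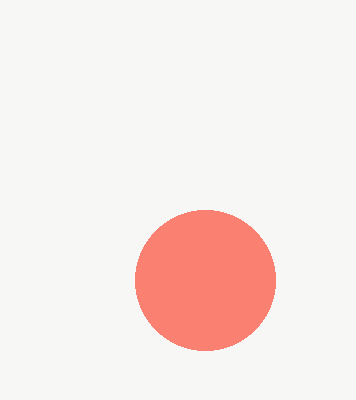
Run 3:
center_x = 205, center_y = 280, radius = 70, color = 'salmon'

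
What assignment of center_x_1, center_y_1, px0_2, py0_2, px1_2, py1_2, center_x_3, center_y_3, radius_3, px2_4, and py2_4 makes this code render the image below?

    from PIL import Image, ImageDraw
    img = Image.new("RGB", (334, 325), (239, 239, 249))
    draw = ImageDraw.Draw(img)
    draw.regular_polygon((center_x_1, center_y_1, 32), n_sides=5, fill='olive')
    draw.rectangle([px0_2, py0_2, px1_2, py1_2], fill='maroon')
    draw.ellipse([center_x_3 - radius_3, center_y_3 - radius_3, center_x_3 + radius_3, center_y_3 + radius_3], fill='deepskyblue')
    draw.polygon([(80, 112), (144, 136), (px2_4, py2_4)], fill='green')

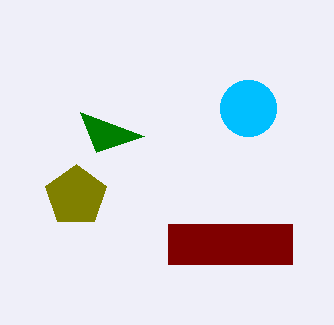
center_x_1 = 76; center_y_1 = 196; px0_2 = 168; py0_2 = 224; px1_2 = 292; py1_2 = 264; center_x_3 = 248; center_y_3 = 108; radius_3 = 28; px2_4 = 96; py2_4 = 152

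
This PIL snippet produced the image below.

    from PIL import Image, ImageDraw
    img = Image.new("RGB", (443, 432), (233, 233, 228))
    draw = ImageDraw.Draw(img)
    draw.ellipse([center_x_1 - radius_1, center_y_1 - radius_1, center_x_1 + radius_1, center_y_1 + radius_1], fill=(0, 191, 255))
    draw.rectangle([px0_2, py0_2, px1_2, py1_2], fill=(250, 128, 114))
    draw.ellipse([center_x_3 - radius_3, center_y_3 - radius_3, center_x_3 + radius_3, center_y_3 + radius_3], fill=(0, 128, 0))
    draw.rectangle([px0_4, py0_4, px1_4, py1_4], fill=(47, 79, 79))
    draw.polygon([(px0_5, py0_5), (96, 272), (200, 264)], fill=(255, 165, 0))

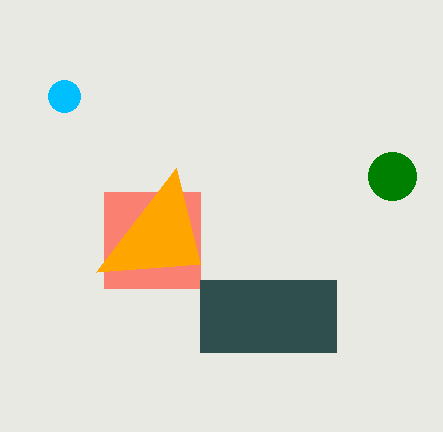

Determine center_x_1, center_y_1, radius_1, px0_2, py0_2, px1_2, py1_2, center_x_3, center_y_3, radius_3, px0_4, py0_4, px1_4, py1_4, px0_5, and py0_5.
center_x_1 = 64
center_y_1 = 96
radius_1 = 16
px0_2 = 104
py0_2 = 192
px1_2 = 200
py1_2 = 288
center_x_3 = 392
center_y_3 = 176
radius_3 = 24
px0_4 = 200
py0_4 = 280
px1_4 = 336
py1_4 = 352
px0_5 = 176
py0_5 = 168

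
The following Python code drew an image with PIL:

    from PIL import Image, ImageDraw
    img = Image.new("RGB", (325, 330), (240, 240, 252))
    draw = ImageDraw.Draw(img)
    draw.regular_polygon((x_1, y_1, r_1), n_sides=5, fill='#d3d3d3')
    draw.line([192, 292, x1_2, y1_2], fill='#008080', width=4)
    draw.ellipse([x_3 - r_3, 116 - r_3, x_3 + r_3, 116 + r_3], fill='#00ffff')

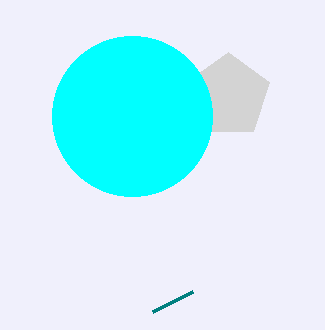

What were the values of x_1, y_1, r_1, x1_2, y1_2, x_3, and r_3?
x_1 = 228
y_1 = 96
r_1 = 44
x1_2 = 152
y1_2 = 312
x_3 = 132
r_3 = 80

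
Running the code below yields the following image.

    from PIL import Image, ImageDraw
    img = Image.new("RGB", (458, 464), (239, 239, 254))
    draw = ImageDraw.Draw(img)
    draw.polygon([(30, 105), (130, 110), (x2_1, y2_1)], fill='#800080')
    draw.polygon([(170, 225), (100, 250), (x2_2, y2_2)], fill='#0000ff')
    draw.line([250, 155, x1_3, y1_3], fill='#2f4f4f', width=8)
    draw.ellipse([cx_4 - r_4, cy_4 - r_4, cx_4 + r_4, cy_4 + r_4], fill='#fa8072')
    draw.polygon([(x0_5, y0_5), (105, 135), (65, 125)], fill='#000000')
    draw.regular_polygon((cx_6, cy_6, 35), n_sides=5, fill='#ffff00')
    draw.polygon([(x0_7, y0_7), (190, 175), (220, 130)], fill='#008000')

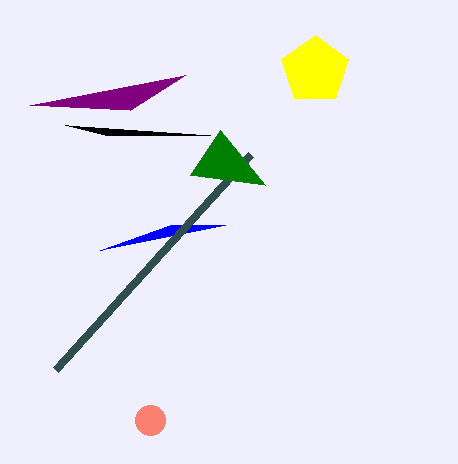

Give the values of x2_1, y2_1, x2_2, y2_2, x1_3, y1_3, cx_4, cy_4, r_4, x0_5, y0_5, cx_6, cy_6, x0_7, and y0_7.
x2_1 = 185
y2_1 = 75
x2_2 = 225
y2_2 = 225
x1_3 = 55
y1_3 = 370
cx_4 = 150
cy_4 = 420
r_4 = 15
x0_5 = 210
y0_5 = 135
cx_6 = 315
cy_6 = 70
x0_7 = 265
y0_7 = 185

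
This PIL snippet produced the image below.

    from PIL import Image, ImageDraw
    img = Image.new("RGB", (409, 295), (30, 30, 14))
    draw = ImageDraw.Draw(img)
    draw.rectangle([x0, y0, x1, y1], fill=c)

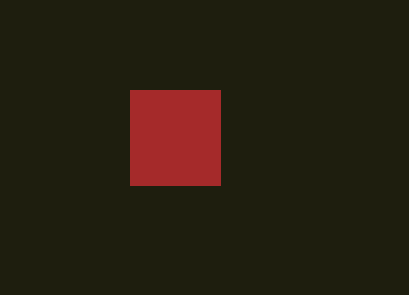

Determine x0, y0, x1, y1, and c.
x0 = 130
y0 = 90
x1 = 220
y1 = 185
c = 'brown'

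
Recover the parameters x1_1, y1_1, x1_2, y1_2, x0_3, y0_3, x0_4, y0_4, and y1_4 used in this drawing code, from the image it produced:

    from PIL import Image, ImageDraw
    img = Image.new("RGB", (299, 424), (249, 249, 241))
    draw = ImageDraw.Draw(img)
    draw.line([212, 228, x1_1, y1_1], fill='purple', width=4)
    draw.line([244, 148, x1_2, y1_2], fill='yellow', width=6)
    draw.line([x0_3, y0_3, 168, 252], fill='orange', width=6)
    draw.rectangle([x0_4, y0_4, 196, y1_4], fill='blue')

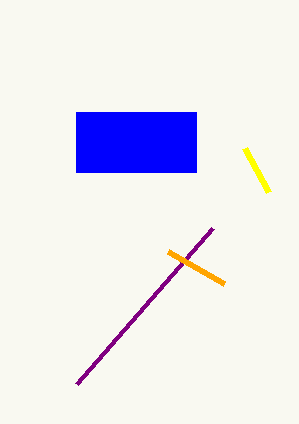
x1_1 = 76, y1_1 = 384, x1_2 = 268, y1_2 = 192, x0_3 = 224, y0_3 = 284, x0_4 = 76, y0_4 = 112, y1_4 = 172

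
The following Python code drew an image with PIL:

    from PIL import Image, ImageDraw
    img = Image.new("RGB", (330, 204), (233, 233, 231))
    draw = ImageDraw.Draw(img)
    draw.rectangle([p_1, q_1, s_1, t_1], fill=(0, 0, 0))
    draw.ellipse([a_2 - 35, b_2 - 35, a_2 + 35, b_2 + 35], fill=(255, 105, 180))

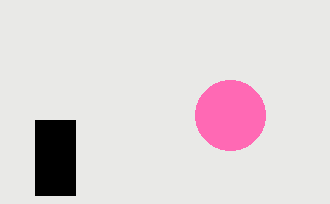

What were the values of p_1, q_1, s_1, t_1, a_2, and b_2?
p_1 = 35, q_1 = 120, s_1 = 75, t_1 = 195, a_2 = 230, b_2 = 115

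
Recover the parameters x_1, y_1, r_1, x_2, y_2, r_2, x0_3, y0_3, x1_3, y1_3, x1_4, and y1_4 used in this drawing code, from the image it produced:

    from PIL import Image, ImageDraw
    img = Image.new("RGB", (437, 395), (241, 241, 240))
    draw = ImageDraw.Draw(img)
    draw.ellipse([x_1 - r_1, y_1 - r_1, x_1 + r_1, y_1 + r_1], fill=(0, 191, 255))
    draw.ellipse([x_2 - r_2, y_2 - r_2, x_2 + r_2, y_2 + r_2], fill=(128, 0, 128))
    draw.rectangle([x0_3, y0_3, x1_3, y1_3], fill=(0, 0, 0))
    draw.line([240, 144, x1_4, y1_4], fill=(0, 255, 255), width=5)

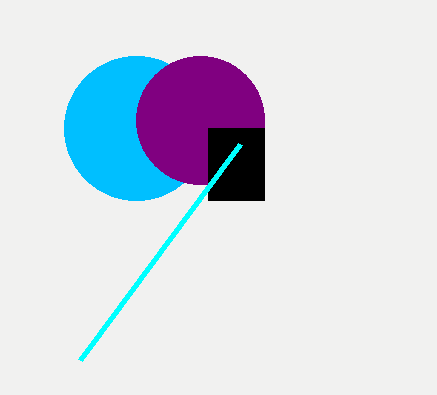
x_1 = 136, y_1 = 128, r_1 = 72, x_2 = 200, y_2 = 120, r_2 = 64, x0_3 = 208, y0_3 = 128, x1_3 = 264, y1_3 = 200, x1_4 = 80, y1_4 = 360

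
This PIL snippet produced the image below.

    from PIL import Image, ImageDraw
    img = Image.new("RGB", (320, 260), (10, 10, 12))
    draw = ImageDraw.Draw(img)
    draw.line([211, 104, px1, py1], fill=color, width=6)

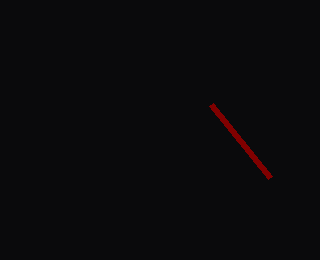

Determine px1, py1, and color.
px1 = 270
py1 = 177
color = 'maroon'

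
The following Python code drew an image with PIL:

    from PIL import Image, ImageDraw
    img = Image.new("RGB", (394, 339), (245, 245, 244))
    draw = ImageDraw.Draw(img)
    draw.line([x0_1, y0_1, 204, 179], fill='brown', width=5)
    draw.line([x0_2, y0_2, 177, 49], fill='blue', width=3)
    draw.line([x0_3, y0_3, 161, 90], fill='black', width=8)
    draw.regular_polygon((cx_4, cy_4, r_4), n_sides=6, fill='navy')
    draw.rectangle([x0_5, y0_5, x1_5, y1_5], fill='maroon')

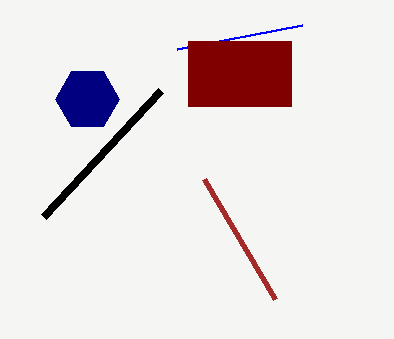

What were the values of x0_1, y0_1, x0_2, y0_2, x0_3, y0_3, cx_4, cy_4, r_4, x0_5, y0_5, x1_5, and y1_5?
x0_1 = 275
y0_1 = 299
x0_2 = 302
y0_2 = 25
x0_3 = 44
y0_3 = 216
cx_4 = 87
cy_4 = 99
r_4 = 32
x0_5 = 188
y0_5 = 41
x1_5 = 291
y1_5 = 106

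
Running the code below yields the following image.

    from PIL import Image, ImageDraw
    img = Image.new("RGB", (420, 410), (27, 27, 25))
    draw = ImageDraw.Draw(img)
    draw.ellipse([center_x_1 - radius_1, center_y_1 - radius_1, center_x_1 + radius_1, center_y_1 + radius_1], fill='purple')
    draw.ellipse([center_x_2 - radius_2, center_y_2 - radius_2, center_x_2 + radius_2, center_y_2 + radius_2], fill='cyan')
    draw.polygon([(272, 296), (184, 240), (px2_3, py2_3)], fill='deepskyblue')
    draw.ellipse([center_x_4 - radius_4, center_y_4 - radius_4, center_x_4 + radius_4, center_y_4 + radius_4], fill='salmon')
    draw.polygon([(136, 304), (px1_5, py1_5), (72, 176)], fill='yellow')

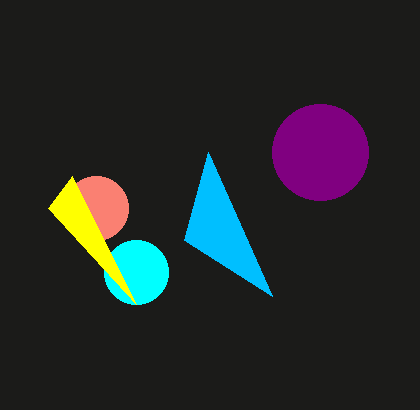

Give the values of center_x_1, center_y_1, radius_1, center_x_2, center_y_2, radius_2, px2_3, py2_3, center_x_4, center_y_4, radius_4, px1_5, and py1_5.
center_x_1 = 320
center_y_1 = 152
radius_1 = 48
center_x_2 = 136
center_y_2 = 272
radius_2 = 32
px2_3 = 208
py2_3 = 152
center_x_4 = 96
center_y_4 = 208
radius_4 = 32
px1_5 = 48
py1_5 = 208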